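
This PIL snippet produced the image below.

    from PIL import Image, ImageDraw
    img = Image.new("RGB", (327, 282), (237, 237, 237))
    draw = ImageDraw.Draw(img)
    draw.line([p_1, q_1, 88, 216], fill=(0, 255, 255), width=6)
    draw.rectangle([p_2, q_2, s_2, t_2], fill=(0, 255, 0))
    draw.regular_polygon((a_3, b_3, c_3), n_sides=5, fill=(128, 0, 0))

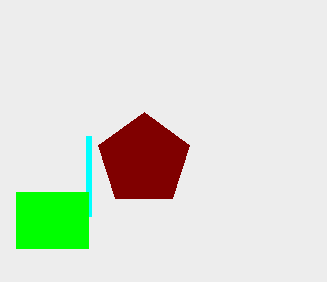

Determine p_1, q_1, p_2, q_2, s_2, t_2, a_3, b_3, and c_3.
p_1 = 88
q_1 = 136
p_2 = 16
q_2 = 192
s_2 = 88
t_2 = 248
a_3 = 144
b_3 = 160
c_3 = 48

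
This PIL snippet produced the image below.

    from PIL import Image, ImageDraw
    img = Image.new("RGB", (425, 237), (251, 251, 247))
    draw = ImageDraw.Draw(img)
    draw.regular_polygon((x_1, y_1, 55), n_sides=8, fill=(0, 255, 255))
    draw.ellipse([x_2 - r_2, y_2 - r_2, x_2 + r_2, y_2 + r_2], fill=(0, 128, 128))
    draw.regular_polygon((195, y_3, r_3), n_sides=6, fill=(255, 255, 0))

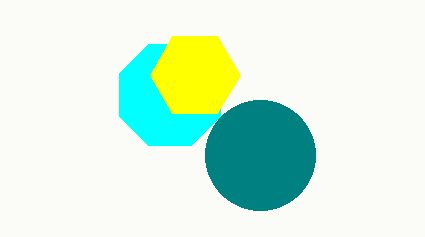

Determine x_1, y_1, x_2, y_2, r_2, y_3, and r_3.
x_1 = 170; y_1 = 95; x_2 = 260; y_2 = 155; r_2 = 55; y_3 = 75; r_3 = 45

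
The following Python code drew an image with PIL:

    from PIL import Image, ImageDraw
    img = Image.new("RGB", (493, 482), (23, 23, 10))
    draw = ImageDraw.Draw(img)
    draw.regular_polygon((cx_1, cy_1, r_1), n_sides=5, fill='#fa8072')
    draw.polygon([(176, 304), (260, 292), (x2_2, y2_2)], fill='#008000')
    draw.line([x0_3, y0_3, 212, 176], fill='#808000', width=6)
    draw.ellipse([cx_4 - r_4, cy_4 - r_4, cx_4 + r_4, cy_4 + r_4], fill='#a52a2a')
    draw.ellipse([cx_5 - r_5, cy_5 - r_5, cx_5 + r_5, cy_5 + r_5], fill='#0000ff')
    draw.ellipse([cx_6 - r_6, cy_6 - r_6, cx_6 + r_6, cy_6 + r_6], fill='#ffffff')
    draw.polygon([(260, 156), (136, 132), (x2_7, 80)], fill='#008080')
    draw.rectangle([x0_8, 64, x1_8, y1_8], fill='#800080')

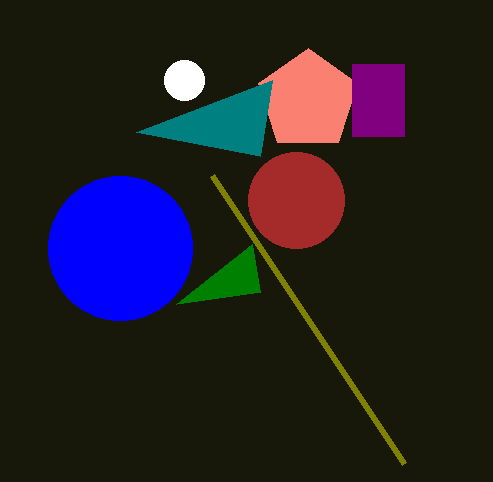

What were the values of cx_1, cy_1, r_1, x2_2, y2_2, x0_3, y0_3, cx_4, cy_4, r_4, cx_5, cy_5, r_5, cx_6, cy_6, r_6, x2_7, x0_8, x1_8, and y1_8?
cx_1 = 308; cy_1 = 100; r_1 = 52; x2_2 = 252; y2_2 = 244; x0_3 = 404; y0_3 = 464; cx_4 = 296; cy_4 = 200; r_4 = 48; cx_5 = 120; cy_5 = 248; r_5 = 72; cx_6 = 184; cy_6 = 80; r_6 = 20; x2_7 = 272; x0_8 = 352; x1_8 = 404; y1_8 = 136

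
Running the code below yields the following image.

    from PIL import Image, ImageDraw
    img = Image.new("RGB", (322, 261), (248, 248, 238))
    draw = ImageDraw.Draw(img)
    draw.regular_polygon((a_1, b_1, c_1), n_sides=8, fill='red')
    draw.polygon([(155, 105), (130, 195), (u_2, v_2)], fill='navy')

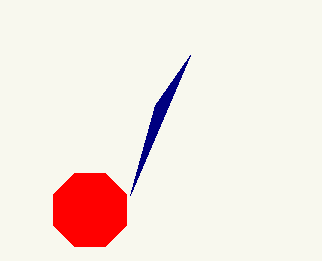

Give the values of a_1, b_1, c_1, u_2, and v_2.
a_1 = 90
b_1 = 210
c_1 = 40
u_2 = 190
v_2 = 55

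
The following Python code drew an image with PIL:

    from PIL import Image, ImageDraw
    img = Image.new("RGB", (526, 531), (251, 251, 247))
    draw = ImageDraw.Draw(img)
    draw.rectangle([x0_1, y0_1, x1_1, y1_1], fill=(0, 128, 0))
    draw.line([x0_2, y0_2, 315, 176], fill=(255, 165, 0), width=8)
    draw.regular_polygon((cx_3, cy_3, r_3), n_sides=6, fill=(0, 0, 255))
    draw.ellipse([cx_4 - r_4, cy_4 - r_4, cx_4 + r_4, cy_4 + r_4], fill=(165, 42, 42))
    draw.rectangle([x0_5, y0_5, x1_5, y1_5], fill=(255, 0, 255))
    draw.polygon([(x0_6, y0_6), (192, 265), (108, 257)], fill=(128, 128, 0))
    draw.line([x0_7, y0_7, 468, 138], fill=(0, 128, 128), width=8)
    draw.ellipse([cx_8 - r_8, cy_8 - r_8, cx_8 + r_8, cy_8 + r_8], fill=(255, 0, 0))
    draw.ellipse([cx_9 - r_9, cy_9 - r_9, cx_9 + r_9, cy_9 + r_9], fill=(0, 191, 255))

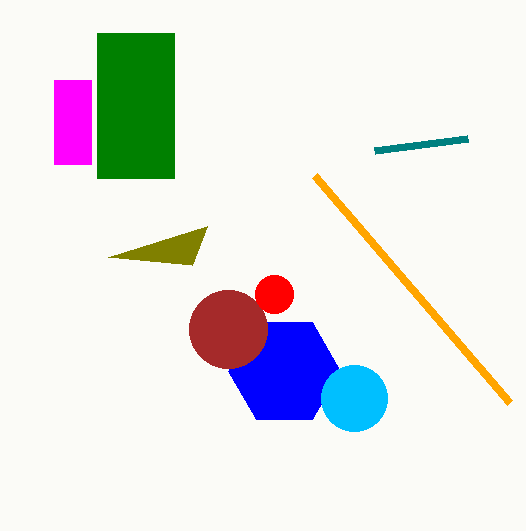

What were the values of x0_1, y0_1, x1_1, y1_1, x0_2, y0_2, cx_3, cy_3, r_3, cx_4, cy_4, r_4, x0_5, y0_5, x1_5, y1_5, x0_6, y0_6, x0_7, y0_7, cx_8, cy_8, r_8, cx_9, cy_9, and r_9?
x0_1 = 97, y0_1 = 33, x1_1 = 174, y1_1 = 178, x0_2 = 510, y0_2 = 403, cx_3 = 284, cy_3 = 371, r_3 = 56, cx_4 = 228, cy_4 = 329, r_4 = 39, x0_5 = 54, y0_5 = 80, x1_5 = 91, y1_5 = 164, x0_6 = 207, y0_6 = 226, x0_7 = 375, y0_7 = 150, cx_8 = 274, cy_8 = 294, r_8 = 19, cx_9 = 354, cy_9 = 398, r_9 = 33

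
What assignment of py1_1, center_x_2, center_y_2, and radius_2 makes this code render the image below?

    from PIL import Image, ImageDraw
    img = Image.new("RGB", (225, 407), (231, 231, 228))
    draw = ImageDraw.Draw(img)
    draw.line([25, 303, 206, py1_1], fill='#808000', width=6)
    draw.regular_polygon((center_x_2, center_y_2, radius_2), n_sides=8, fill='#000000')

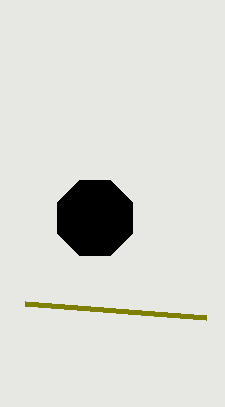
py1_1 = 317; center_x_2 = 95; center_y_2 = 218; radius_2 = 41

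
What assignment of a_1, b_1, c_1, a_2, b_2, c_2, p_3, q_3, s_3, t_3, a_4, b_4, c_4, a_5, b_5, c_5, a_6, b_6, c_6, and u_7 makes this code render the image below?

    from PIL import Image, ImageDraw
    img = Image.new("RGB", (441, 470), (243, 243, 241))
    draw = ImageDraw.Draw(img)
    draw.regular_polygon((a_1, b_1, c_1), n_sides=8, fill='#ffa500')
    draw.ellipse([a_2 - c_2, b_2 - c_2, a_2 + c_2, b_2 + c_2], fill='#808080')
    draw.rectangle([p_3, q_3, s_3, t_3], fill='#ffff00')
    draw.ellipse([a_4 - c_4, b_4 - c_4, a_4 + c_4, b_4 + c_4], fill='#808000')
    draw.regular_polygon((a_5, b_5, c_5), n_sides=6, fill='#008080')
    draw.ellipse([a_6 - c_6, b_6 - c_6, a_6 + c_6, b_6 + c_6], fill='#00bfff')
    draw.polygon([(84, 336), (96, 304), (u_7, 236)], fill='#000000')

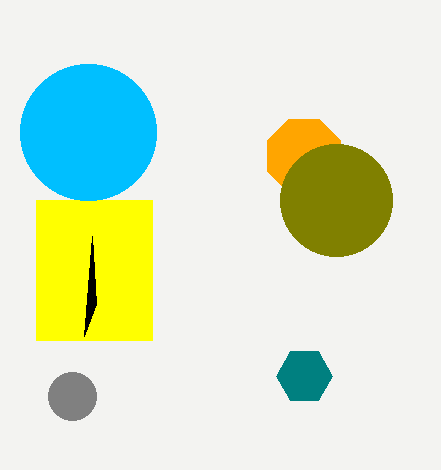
a_1 = 304
b_1 = 156
c_1 = 40
a_2 = 72
b_2 = 396
c_2 = 24
p_3 = 36
q_3 = 200
s_3 = 152
t_3 = 340
a_4 = 336
b_4 = 200
c_4 = 56
a_5 = 304
b_5 = 376
c_5 = 28
a_6 = 88
b_6 = 132
c_6 = 68
u_7 = 92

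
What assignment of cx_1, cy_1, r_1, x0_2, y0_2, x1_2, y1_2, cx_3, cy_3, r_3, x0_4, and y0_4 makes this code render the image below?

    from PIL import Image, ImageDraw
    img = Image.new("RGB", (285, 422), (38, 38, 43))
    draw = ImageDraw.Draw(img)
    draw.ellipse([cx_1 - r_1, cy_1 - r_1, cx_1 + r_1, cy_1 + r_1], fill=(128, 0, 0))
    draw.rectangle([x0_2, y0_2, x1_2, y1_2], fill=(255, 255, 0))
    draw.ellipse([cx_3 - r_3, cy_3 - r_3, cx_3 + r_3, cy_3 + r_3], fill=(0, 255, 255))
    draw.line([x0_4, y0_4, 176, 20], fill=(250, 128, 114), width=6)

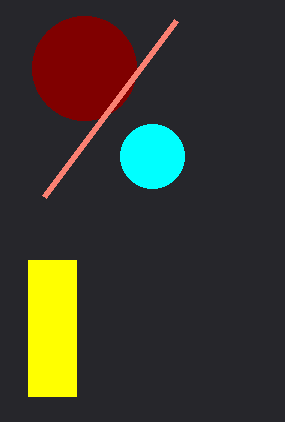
cx_1 = 84
cy_1 = 68
r_1 = 52
x0_2 = 28
y0_2 = 260
x1_2 = 76
y1_2 = 396
cx_3 = 152
cy_3 = 156
r_3 = 32
x0_4 = 44
y0_4 = 196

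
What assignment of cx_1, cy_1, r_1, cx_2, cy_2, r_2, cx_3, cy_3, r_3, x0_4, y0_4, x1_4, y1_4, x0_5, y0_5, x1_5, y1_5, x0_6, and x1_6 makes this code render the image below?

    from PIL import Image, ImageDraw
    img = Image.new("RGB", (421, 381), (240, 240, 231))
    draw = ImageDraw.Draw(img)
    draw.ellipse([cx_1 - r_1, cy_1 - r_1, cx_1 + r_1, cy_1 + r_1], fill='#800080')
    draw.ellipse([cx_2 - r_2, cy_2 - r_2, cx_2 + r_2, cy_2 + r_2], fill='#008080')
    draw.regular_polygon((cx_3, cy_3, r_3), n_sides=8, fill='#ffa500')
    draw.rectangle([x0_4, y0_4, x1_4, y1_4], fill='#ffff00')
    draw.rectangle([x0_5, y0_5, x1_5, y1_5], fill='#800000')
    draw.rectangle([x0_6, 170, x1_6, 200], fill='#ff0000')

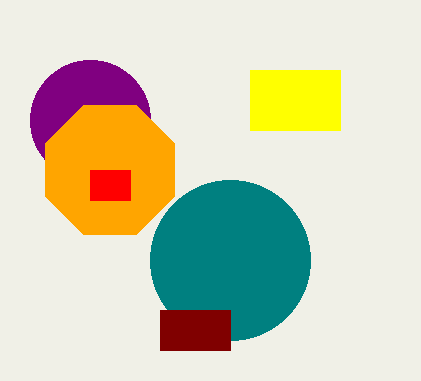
cx_1 = 90; cy_1 = 120; r_1 = 60; cx_2 = 230; cy_2 = 260; r_2 = 80; cx_3 = 110; cy_3 = 170; r_3 = 70; x0_4 = 250; y0_4 = 70; x1_4 = 340; y1_4 = 130; x0_5 = 160; y0_5 = 310; x1_5 = 230; y1_5 = 350; x0_6 = 90; x1_6 = 130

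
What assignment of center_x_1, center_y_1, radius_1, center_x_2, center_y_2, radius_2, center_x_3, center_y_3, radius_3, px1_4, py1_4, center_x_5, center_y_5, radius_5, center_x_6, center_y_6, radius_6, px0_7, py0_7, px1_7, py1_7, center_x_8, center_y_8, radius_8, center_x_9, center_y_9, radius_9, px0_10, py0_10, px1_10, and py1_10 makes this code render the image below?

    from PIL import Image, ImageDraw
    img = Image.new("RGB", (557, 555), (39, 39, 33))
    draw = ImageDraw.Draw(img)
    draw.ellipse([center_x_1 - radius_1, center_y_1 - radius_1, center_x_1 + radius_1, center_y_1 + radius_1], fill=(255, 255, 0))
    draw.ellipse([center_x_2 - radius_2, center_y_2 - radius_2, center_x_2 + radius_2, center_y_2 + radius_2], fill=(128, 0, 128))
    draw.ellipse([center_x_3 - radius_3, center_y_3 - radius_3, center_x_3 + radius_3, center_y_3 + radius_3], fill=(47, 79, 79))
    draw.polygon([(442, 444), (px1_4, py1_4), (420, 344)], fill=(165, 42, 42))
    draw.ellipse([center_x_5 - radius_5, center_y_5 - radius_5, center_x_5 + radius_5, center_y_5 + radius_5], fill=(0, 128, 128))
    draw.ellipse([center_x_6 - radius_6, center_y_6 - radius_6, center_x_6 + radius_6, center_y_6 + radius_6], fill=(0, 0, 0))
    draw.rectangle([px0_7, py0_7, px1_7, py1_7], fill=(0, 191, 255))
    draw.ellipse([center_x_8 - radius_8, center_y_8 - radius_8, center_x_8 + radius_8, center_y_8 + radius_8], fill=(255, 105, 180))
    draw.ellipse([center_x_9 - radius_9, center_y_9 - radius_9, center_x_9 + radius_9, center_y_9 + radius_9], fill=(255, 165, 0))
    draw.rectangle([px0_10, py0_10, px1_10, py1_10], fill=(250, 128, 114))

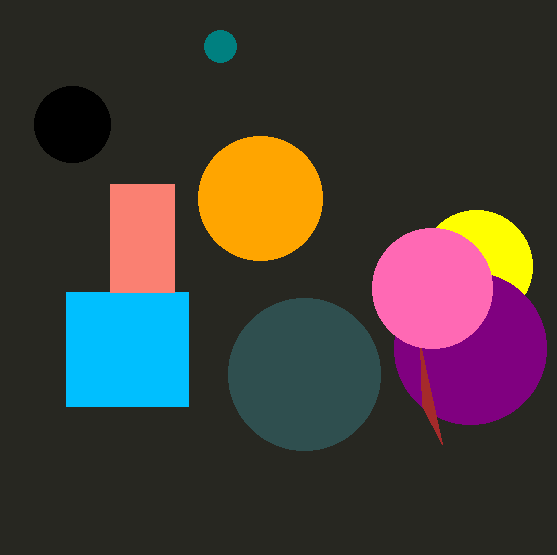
center_x_1 = 476; center_y_1 = 266; radius_1 = 56; center_x_2 = 470; center_y_2 = 348; radius_2 = 76; center_x_3 = 304; center_y_3 = 374; radius_3 = 76; px1_4 = 422; py1_4 = 406; center_x_5 = 220; center_y_5 = 46; radius_5 = 16; center_x_6 = 72; center_y_6 = 124; radius_6 = 38; px0_7 = 66; py0_7 = 292; px1_7 = 188; py1_7 = 406; center_x_8 = 432; center_y_8 = 288; radius_8 = 60; center_x_9 = 260; center_y_9 = 198; radius_9 = 62; px0_10 = 110; py0_10 = 184; px1_10 = 174; py1_10 = 292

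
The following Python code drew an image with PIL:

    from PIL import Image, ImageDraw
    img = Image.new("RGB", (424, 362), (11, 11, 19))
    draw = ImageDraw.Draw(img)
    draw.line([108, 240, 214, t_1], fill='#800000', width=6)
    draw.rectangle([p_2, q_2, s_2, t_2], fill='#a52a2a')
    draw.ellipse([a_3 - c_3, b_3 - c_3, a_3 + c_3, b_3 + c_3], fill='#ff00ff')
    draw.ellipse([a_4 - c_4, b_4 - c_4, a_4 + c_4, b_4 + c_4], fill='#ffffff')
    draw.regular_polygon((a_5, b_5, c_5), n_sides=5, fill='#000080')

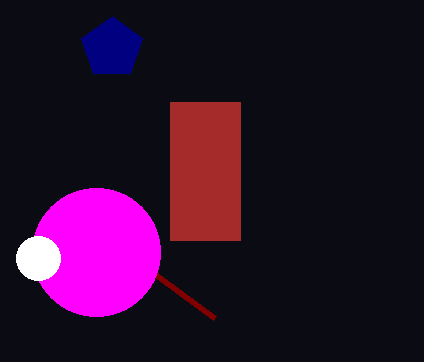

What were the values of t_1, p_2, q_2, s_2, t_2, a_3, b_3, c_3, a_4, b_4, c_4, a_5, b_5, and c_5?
t_1 = 318
p_2 = 170
q_2 = 102
s_2 = 240
t_2 = 240
a_3 = 96
b_3 = 252
c_3 = 64
a_4 = 38
b_4 = 258
c_4 = 22
a_5 = 112
b_5 = 48
c_5 = 32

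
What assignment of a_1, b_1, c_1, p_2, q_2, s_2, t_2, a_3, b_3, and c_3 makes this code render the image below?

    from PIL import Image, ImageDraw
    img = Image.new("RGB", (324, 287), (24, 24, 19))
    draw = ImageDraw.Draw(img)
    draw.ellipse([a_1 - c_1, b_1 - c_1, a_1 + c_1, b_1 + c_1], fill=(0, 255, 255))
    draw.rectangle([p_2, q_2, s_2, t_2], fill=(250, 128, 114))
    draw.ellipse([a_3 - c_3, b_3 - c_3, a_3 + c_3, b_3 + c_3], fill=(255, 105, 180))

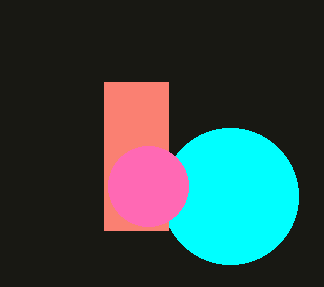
a_1 = 230
b_1 = 196
c_1 = 68
p_2 = 104
q_2 = 82
s_2 = 168
t_2 = 230
a_3 = 148
b_3 = 186
c_3 = 40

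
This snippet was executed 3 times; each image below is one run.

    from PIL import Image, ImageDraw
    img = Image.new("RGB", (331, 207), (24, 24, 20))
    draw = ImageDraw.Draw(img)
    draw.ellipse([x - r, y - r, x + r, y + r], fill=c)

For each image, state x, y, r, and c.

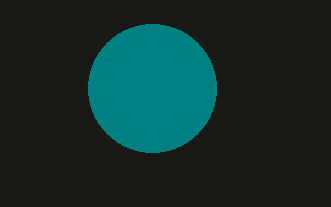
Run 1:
x = 152; y = 88; r = 64; c = 'teal'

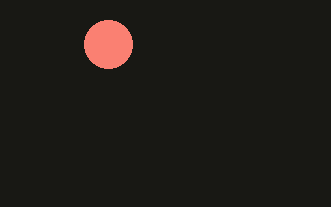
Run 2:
x = 108, y = 44, r = 24, c = 'salmon'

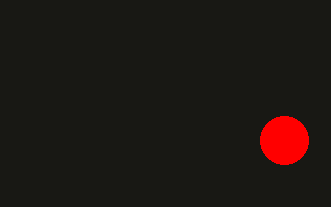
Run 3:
x = 284
y = 140
r = 24
c = 'red'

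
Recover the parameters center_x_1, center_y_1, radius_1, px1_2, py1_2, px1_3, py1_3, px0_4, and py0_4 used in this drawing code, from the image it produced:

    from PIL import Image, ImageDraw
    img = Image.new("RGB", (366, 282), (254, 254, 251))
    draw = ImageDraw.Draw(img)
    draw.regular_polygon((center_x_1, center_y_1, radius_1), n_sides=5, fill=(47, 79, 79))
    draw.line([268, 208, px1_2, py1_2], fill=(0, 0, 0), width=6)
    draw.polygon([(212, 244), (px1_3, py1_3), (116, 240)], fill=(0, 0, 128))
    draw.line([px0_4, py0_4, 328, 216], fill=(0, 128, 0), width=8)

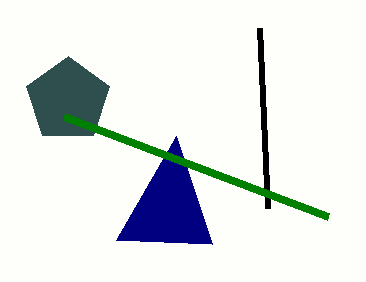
center_x_1 = 68, center_y_1 = 100, radius_1 = 44, px1_2 = 260, py1_2 = 28, px1_3 = 176, py1_3 = 136, px0_4 = 64, py0_4 = 116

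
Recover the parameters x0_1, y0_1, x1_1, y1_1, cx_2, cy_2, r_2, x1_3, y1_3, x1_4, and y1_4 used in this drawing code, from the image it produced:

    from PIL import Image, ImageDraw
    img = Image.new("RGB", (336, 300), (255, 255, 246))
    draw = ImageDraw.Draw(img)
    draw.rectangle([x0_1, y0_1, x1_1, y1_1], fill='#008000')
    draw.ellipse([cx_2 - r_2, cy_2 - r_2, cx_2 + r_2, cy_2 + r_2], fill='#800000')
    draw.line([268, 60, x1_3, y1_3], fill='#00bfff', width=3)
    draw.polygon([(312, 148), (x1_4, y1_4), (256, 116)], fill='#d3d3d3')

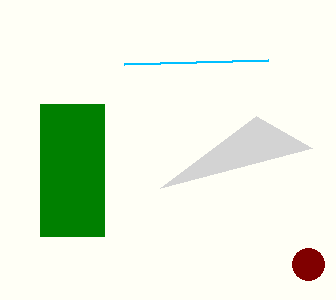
x0_1 = 40; y0_1 = 104; x1_1 = 104; y1_1 = 236; cx_2 = 308; cy_2 = 264; r_2 = 16; x1_3 = 124; y1_3 = 64; x1_4 = 160; y1_4 = 188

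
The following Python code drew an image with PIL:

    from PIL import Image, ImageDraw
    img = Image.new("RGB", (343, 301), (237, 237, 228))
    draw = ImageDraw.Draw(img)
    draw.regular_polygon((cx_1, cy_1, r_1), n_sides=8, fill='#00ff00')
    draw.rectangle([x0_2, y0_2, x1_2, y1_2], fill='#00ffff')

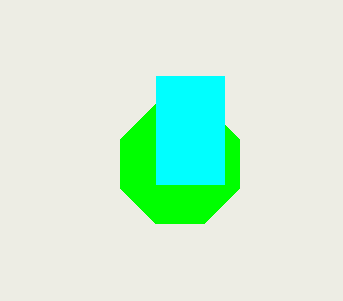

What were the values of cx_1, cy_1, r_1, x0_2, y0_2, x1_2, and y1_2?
cx_1 = 180
cy_1 = 164
r_1 = 64
x0_2 = 156
y0_2 = 76
x1_2 = 224
y1_2 = 184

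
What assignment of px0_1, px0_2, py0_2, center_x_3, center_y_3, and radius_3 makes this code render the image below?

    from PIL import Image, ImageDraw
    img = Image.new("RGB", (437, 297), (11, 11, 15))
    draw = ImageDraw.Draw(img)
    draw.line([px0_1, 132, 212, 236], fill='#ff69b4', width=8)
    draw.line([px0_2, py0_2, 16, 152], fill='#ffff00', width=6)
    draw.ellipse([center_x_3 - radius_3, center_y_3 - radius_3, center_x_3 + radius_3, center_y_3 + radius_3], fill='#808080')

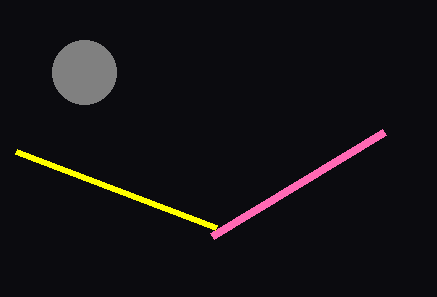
px0_1 = 384; px0_2 = 216; py0_2 = 228; center_x_3 = 84; center_y_3 = 72; radius_3 = 32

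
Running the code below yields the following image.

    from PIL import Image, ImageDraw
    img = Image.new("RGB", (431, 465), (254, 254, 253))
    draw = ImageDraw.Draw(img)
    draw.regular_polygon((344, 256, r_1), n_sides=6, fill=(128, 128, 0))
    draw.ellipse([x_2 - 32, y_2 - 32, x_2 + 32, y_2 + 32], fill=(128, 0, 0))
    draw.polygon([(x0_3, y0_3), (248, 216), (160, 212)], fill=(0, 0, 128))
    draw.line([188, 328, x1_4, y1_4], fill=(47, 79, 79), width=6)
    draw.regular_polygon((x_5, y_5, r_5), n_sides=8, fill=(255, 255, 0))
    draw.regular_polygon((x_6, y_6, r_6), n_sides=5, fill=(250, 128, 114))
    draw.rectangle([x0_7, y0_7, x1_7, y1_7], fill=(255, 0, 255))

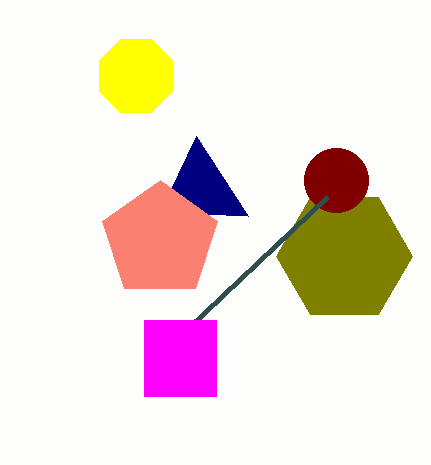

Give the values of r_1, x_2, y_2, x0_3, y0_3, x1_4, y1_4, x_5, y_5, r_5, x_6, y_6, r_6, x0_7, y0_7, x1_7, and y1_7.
r_1 = 68; x_2 = 336; y_2 = 180; x0_3 = 196; y0_3 = 136; x1_4 = 328; y1_4 = 196; x_5 = 136; y_5 = 76; r_5 = 40; x_6 = 160; y_6 = 240; r_6 = 60; x0_7 = 144; y0_7 = 320; x1_7 = 216; y1_7 = 396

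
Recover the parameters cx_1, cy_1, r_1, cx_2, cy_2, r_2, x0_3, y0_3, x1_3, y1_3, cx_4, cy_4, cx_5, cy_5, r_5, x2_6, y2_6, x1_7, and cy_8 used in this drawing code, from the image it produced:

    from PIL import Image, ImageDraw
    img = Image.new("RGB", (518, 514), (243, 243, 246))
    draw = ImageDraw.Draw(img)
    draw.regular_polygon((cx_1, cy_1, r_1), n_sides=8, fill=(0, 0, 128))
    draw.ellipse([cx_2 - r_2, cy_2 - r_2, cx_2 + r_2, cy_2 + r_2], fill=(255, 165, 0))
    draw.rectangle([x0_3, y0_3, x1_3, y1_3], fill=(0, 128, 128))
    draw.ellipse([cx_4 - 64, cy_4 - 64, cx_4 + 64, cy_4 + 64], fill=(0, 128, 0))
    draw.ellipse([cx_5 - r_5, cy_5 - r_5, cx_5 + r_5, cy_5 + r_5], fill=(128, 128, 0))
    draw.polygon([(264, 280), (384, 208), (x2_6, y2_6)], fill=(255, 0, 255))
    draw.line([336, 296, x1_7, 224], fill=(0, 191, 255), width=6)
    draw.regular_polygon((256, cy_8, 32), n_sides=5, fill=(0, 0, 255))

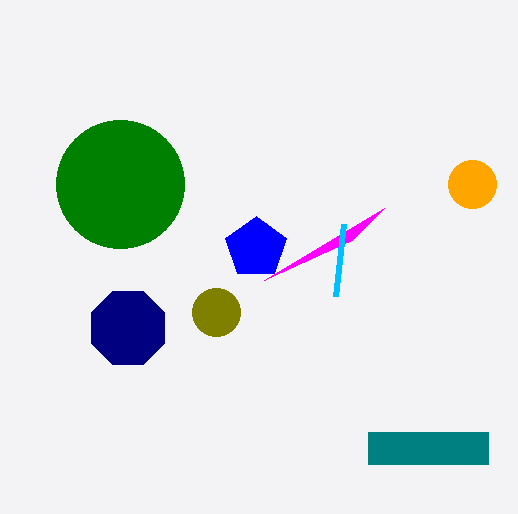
cx_1 = 128; cy_1 = 328; r_1 = 40; cx_2 = 472; cy_2 = 184; r_2 = 24; x0_3 = 368; y0_3 = 432; x1_3 = 488; y1_3 = 464; cx_4 = 120; cy_4 = 184; cx_5 = 216; cy_5 = 312; r_5 = 24; x2_6 = 352; y2_6 = 240; x1_7 = 344; cy_8 = 248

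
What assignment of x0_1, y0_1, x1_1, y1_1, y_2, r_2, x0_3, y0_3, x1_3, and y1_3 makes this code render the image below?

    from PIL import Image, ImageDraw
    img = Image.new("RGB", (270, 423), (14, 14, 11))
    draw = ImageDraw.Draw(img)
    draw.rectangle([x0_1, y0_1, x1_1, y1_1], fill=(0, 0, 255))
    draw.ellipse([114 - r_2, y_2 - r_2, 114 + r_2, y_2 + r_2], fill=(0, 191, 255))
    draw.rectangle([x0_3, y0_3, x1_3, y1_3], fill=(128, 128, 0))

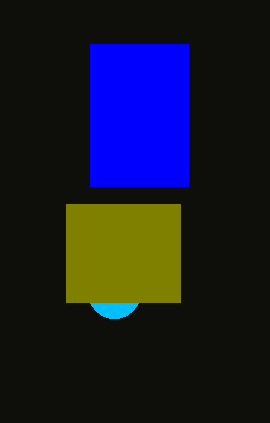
x0_1 = 90
y0_1 = 44
x1_1 = 188
y1_1 = 186
y_2 = 292
r_2 = 26
x0_3 = 66
y0_3 = 204
x1_3 = 180
y1_3 = 302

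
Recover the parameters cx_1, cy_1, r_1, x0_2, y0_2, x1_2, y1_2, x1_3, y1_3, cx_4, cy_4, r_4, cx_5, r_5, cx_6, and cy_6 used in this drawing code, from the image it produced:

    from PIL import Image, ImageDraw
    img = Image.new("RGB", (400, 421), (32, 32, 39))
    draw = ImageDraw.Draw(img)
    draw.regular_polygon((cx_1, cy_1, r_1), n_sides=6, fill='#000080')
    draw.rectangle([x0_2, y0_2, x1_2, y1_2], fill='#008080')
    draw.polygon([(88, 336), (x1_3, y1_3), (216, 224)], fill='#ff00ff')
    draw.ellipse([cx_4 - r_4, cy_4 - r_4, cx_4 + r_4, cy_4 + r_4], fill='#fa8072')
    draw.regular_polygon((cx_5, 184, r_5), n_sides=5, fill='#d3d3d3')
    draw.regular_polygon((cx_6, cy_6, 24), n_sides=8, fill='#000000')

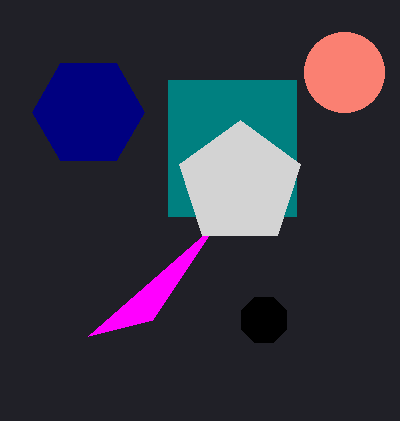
cx_1 = 88; cy_1 = 112; r_1 = 56; x0_2 = 168; y0_2 = 80; x1_2 = 296; y1_2 = 216; x1_3 = 152; y1_3 = 320; cx_4 = 344; cy_4 = 72; r_4 = 40; cx_5 = 240; r_5 = 64; cx_6 = 264; cy_6 = 320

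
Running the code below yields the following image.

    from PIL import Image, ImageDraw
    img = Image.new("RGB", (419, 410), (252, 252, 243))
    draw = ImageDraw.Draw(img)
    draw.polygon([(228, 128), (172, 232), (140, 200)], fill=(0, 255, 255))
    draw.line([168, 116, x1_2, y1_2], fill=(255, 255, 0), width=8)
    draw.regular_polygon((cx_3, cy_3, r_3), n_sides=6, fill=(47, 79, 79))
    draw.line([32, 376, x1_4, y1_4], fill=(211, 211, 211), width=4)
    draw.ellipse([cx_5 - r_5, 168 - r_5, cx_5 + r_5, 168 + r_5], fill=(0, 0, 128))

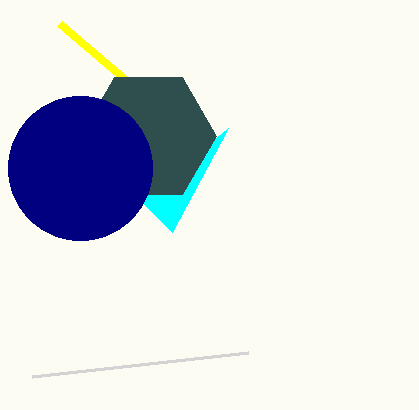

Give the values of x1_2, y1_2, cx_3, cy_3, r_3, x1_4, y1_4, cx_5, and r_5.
x1_2 = 60; y1_2 = 24; cx_3 = 148; cy_3 = 136; r_3 = 68; x1_4 = 248; y1_4 = 352; cx_5 = 80; r_5 = 72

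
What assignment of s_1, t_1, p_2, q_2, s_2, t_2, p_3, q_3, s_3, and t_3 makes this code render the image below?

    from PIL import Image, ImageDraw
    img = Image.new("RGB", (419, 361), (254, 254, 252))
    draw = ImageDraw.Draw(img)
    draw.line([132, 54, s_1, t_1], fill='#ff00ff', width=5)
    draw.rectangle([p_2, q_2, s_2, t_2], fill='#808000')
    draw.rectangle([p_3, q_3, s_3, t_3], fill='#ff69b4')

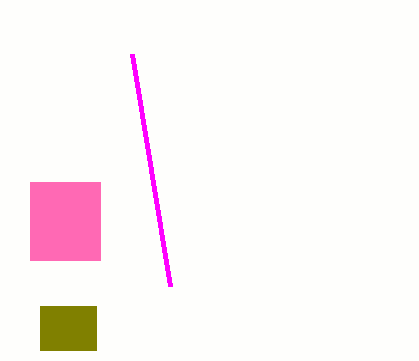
s_1 = 170; t_1 = 286; p_2 = 40; q_2 = 306; s_2 = 96; t_2 = 350; p_3 = 30; q_3 = 182; s_3 = 100; t_3 = 260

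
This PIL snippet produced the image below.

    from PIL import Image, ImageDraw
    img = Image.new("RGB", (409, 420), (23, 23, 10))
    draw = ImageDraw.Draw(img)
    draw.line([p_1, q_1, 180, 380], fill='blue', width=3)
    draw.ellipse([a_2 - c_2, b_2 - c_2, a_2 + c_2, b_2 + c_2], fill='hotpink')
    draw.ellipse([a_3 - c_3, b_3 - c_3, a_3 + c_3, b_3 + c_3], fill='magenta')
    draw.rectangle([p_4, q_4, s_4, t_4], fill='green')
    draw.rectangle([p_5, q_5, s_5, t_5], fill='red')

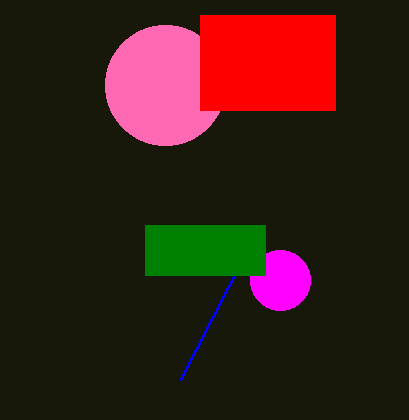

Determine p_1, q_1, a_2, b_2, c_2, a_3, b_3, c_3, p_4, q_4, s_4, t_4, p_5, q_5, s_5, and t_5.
p_1 = 260
q_1 = 225
a_2 = 165
b_2 = 85
c_2 = 60
a_3 = 280
b_3 = 280
c_3 = 30
p_4 = 145
q_4 = 225
s_4 = 265
t_4 = 275
p_5 = 200
q_5 = 15
s_5 = 335
t_5 = 110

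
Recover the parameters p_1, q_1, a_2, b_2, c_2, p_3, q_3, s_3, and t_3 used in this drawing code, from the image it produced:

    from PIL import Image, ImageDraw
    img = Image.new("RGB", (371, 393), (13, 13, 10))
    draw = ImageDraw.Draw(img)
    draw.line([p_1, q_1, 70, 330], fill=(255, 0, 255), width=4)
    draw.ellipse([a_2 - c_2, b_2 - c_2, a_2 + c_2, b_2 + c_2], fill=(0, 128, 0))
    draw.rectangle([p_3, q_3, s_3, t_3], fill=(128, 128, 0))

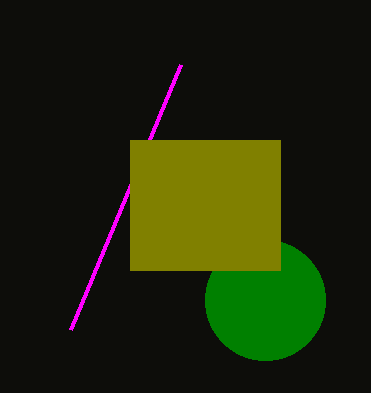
p_1 = 180; q_1 = 65; a_2 = 265; b_2 = 300; c_2 = 60; p_3 = 130; q_3 = 140; s_3 = 280; t_3 = 270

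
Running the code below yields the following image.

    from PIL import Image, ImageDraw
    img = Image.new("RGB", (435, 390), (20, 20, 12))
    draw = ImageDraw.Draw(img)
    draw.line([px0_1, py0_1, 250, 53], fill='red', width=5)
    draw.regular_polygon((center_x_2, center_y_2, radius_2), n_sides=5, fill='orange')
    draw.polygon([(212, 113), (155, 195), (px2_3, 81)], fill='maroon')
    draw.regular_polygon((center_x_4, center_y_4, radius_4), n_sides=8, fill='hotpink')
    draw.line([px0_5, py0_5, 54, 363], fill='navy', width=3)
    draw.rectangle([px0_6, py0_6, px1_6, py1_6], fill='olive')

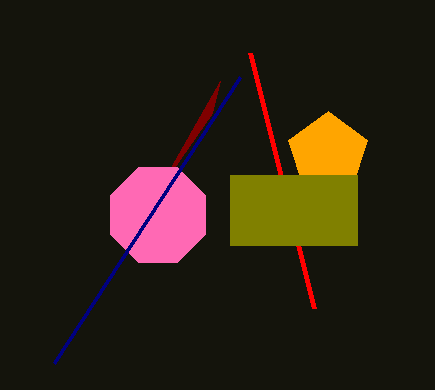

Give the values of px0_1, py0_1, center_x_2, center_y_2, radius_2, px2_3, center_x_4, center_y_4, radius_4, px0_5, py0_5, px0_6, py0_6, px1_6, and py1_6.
px0_1 = 314; py0_1 = 308; center_x_2 = 328; center_y_2 = 153; radius_2 = 42; px2_3 = 220; center_x_4 = 158; center_y_4 = 215; radius_4 = 51; px0_5 = 240; py0_5 = 77; px0_6 = 230; py0_6 = 175; px1_6 = 357; py1_6 = 245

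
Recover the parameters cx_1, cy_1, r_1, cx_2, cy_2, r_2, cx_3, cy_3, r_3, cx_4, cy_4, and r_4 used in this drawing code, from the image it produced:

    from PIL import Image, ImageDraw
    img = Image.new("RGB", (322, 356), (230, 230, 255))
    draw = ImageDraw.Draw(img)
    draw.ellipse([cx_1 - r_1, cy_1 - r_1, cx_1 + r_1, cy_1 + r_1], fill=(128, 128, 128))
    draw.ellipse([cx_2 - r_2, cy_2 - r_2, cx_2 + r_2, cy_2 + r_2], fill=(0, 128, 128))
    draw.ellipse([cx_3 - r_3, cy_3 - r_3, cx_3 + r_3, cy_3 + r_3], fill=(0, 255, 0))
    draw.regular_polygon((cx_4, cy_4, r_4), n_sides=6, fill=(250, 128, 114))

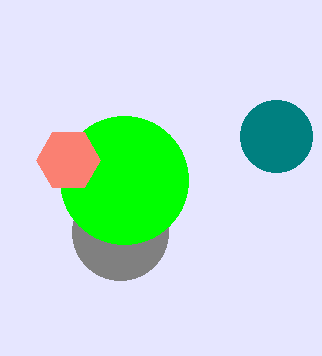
cx_1 = 120
cy_1 = 232
r_1 = 48
cx_2 = 276
cy_2 = 136
r_2 = 36
cx_3 = 124
cy_3 = 180
r_3 = 64
cx_4 = 68
cy_4 = 160
r_4 = 32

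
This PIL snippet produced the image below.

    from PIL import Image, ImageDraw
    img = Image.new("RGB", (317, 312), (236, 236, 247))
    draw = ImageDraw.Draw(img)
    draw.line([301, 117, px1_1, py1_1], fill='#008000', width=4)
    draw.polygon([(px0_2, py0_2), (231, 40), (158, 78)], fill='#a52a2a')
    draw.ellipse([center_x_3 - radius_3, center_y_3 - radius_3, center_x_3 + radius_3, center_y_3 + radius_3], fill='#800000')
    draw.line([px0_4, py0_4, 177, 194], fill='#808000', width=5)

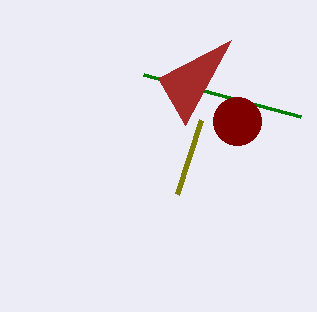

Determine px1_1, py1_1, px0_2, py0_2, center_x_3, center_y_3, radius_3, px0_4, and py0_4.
px1_1 = 144
py1_1 = 75
px0_2 = 185
py0_2 = 125
center_x_3 = 237
center_y_3 = 121
radius_3 = 24
px0_4 = 201
py0_4 = 120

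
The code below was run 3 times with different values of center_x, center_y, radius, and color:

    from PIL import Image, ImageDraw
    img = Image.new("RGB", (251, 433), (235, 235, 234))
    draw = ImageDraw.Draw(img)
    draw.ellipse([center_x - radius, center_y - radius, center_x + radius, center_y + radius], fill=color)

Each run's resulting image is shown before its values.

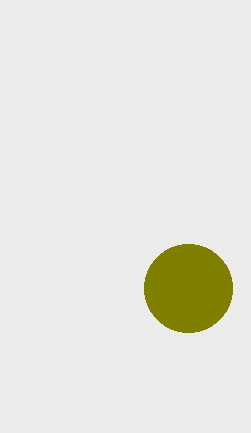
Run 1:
center_x = 188
center_y = 288
radius = 44
color = 'olive'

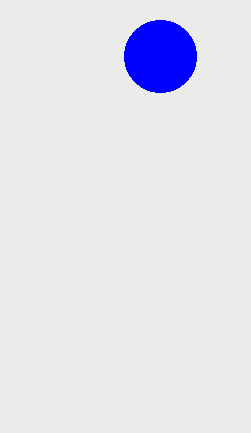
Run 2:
center_x = 160, center_y = 56, radius = 36, color = 'blue'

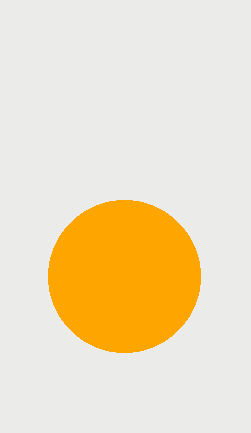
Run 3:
center_x = 124; center_y = 276; radius = 76; color = 'orange'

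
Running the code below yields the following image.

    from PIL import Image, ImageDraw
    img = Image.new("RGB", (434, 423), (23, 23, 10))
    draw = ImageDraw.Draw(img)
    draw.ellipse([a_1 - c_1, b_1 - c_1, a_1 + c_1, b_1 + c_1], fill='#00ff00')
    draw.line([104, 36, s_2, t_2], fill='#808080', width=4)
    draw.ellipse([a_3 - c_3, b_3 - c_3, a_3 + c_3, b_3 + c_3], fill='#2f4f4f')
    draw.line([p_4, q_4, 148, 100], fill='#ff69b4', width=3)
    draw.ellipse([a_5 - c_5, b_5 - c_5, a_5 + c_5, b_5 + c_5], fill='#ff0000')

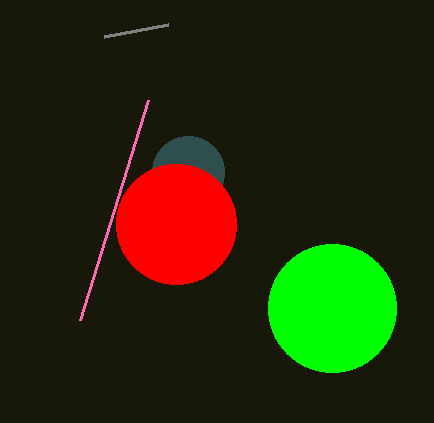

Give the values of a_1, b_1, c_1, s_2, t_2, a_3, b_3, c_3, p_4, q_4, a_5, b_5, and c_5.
a_1 = 332, b_1 = 308, c_1 = 64, s_2 = 168, t_2 = 24, a_3 = 188, b_3 = 172, c_3 = 36, p_4 = 80, q_4 = 320, a_5 = 176, b_5 = 224, c_5 = 60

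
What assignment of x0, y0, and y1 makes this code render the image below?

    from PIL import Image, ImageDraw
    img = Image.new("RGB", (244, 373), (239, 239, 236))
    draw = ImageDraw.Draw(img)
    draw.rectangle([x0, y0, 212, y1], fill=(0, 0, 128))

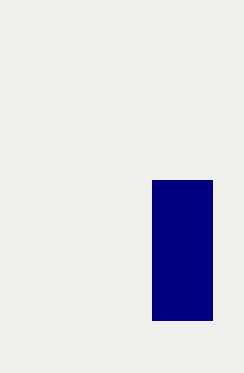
x0 = 152; y0 = 180; y1 = 320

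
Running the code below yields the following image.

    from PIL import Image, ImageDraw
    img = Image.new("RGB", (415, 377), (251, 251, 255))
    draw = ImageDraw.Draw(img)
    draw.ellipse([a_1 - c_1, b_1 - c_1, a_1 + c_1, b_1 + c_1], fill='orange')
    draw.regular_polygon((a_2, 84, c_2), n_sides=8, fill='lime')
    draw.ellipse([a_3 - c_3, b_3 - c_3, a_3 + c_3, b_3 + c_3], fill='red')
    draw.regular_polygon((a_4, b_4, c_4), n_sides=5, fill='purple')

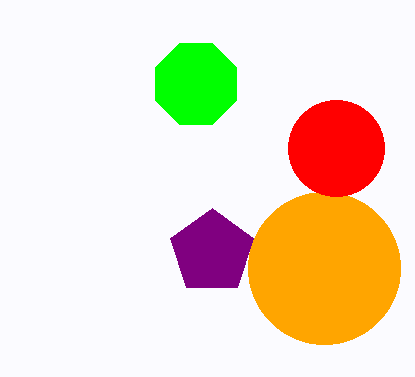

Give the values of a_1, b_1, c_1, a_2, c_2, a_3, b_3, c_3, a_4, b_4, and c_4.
a_1 = 324
b_1 = 268
c_1 = 76
a_2 = 196
c_2 = 44
a_3 = 336
b_3 = 148
c_3 = 48
a_4 = 212
b_4 = 252
c_4 = 44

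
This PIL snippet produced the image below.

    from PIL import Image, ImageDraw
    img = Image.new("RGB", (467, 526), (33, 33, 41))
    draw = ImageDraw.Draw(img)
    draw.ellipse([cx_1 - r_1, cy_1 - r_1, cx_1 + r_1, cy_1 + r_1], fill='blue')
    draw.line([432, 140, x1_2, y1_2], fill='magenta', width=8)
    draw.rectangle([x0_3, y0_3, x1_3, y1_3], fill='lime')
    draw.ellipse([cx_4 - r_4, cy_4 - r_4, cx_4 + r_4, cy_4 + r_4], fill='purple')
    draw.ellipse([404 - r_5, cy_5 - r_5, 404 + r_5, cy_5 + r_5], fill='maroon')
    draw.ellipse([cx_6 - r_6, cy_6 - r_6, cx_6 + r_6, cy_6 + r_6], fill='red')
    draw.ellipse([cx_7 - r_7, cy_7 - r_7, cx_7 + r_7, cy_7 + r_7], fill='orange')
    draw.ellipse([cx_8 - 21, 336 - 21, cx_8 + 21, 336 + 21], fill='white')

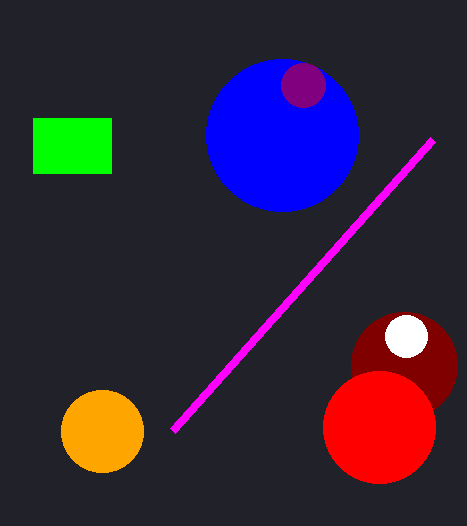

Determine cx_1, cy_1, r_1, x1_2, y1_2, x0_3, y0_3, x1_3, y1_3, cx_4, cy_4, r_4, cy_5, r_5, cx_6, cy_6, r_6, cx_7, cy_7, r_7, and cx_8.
cx_1 = 282; cy_1 = 135; r_1 = 76; x1_2 = 172; y1_2 = 431; x0_3 = 33; y0_3 = 118; x1_3 = 111; y1_3 = 173; cx_4 = 303; cy_4 = 85; r_4 = 22; cy_5 = 365; r_5 = 53; cx_6 = 379; cy_6 = 427; r_6 = 56; cx_7 = 102; cy_7 = 431; r_7 = 41; cx_8 = 406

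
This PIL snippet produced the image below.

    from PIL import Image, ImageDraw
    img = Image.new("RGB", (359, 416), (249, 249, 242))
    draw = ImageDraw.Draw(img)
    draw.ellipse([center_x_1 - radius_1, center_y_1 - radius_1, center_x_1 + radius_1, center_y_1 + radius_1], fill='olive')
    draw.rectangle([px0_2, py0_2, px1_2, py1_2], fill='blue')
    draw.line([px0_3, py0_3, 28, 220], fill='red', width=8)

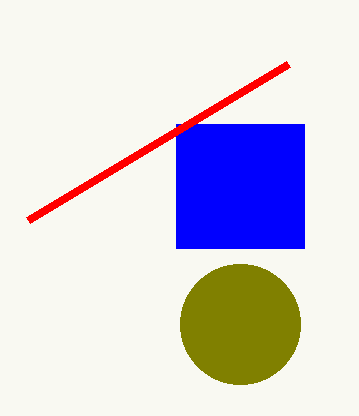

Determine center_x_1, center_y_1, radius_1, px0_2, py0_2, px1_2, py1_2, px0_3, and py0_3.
center_x_1 = 240, center_y_1 = 324, radius_1 = 60, px0_2 = 176, py0_2 = 124, px1_2 = 304, py1_2 = 248, px0_3 = 288, py0_3 = 64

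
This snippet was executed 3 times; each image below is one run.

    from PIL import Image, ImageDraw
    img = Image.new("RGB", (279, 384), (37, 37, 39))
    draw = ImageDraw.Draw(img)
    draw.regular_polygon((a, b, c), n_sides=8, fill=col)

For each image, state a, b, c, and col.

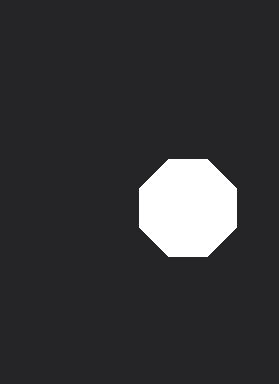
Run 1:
a = 188, b = 208, c = 52, col = 'white'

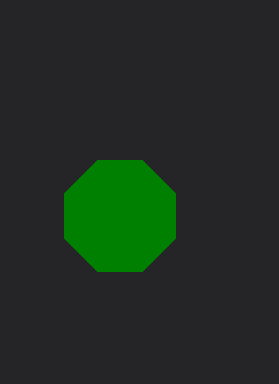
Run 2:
a = 120; b = 216; c = 60; col = 'green'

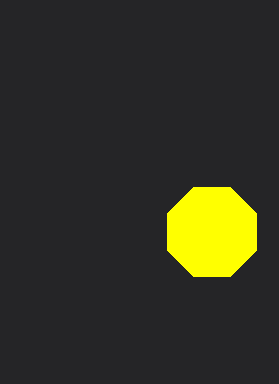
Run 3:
a = 212; b = 232; c = 48; col = 'yellow'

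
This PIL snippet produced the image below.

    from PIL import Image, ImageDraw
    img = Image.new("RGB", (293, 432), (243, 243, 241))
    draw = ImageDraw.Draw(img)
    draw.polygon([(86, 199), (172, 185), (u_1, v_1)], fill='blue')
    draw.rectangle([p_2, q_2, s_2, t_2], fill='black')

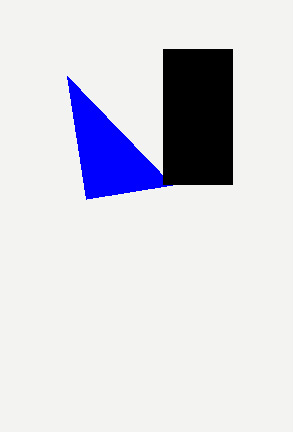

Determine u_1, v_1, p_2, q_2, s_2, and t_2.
u_1 = 67, v_1 = 76, p_2 = 163, q_2 = 49, s_2 = 232, t_2 = 184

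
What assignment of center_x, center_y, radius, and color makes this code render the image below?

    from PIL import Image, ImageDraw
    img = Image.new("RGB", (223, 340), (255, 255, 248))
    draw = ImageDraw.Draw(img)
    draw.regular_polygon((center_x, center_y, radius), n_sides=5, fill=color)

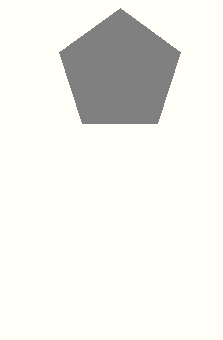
center_x = 120, center_y = 72, radius = 64, color = 'gray'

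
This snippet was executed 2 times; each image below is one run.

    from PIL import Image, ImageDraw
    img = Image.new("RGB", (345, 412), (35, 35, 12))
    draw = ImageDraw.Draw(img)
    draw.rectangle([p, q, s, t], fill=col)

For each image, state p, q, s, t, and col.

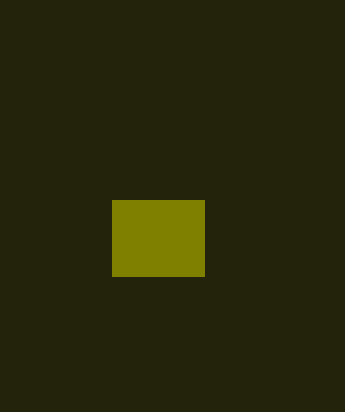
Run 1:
p = 112; q = 200; s = 204; t = 276; col = 'olive'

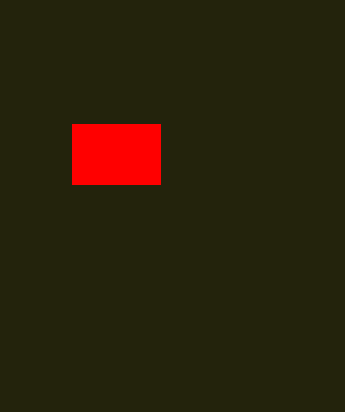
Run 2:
p = 72
q = 124
s = 160
t = 184
col = 'red'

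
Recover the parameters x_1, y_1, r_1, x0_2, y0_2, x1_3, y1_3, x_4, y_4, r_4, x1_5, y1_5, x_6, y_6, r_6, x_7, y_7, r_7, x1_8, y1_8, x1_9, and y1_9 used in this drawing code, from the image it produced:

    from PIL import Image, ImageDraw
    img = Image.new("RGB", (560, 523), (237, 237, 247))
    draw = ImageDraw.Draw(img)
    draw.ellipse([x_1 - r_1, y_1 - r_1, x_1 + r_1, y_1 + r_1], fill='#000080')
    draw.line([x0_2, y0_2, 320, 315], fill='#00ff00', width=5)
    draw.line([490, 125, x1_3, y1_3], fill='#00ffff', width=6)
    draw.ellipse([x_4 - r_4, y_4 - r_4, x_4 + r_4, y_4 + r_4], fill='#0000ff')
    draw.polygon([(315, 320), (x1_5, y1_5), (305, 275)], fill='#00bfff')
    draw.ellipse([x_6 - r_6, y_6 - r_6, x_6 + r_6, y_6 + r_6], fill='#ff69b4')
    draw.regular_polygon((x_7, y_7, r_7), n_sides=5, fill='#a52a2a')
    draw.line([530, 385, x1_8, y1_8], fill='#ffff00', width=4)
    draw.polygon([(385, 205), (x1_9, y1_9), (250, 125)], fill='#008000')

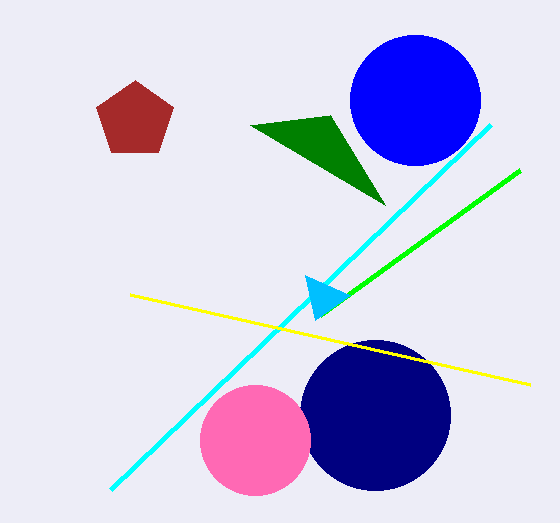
x_1 = 375, y_1 = 415, r_1 = 75, x0_2 = 520, y0_2 = 170, x1_3 = 110, y1_3 = 490, x_4 = 415, y_4 = 100, r_4 = 65, x1_5 = 350, y1_5 = 295, x_6 = 255, y_6 = 440, r_6 = 55, x_7 = 135, y_7 = 120, r_7 = 40, x1_8 = 130, y1_8 = 295, x1_9 = 330, y1_9 = 115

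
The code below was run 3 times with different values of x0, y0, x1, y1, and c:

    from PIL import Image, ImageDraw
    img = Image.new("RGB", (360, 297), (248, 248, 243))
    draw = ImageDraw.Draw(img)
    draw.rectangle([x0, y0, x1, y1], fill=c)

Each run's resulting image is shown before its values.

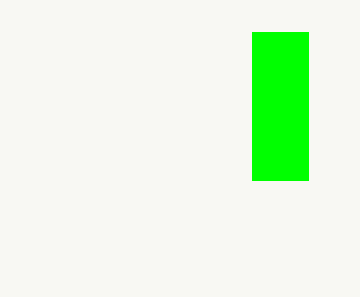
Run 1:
x0 = 252, y0 = 32, x1 = 308, y1 = 180, c = 'lime'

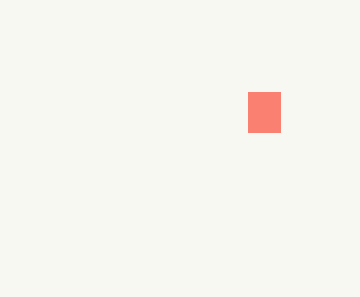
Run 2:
x0 = 248, y0 = 92, x1 = 280, y1 = 132, c = 'salmon'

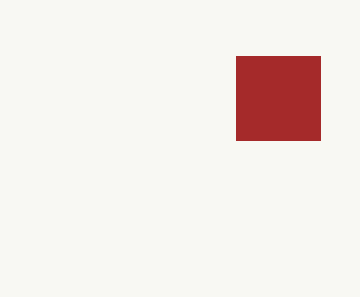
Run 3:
x0 = 236
y0 = 56
x1 = 320
y1 = 140
c = 'brown'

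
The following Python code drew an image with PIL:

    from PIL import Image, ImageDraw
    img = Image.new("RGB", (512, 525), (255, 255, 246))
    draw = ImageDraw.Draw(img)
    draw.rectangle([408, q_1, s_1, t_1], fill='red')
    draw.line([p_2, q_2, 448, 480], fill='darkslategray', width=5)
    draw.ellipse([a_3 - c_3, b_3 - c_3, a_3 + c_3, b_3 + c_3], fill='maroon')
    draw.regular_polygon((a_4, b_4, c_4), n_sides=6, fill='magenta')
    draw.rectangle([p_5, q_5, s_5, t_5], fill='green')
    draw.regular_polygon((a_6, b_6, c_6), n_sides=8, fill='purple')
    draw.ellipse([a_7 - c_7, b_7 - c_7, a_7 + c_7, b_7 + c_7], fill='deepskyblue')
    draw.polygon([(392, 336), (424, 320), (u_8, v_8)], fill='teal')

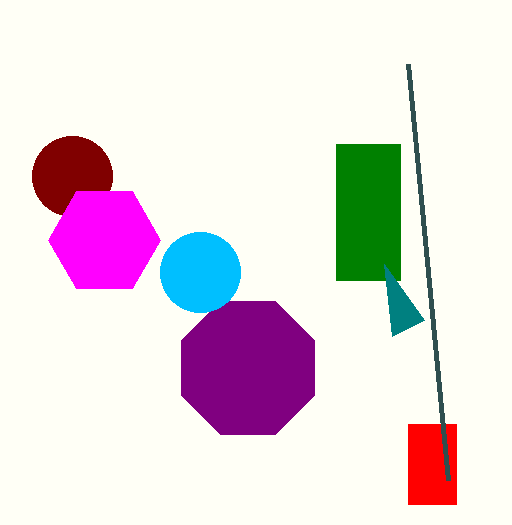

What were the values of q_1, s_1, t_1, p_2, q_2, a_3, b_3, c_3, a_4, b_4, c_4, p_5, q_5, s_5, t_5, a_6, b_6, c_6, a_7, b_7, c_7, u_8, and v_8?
q_1 = 424, s_1 = 456, t_1 = 504, p_2 = 408, q_2 = 64, a_3 = 72, b_3 = 176, c_3 = 40, a_4 = 104, b_4 = 240, c_4 = 56, p_5 = 336, q_5 = 144, s_5 = 400, t_5 = 280, a_6 = 248, b_6 = 368, c_6 = 72, a_7 = 200, b_7 = 272, c_7 = 40, u_8 = 384, v_8 = 264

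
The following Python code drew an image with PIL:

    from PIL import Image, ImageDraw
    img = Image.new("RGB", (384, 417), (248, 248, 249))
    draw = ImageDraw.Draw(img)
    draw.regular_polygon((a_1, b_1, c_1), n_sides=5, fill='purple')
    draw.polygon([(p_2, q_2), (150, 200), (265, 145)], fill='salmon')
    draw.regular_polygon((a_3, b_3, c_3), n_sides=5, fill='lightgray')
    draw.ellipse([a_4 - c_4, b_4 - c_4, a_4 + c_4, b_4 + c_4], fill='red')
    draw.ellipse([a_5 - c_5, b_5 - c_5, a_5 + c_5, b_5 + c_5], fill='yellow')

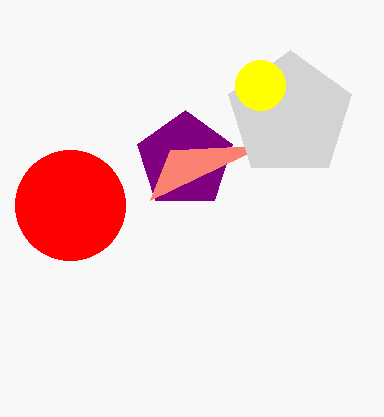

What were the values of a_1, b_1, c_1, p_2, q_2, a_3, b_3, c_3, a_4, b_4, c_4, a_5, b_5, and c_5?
a_1 = 185; b_1 = 160; c_1 = 50; p_2 = 170; q_2 = 150; a_3 = 290; b_3 = 115; c_3 = 65; a_4 = 70; b_4 = 205; c_4 = 55; a_5 = 260; b_5 = 85; c_5 = 25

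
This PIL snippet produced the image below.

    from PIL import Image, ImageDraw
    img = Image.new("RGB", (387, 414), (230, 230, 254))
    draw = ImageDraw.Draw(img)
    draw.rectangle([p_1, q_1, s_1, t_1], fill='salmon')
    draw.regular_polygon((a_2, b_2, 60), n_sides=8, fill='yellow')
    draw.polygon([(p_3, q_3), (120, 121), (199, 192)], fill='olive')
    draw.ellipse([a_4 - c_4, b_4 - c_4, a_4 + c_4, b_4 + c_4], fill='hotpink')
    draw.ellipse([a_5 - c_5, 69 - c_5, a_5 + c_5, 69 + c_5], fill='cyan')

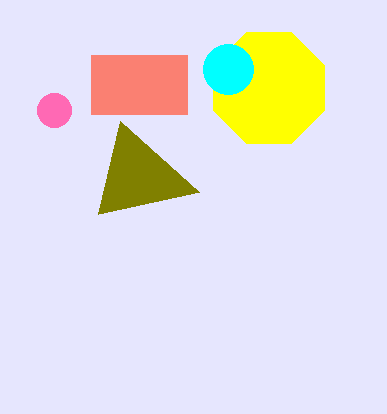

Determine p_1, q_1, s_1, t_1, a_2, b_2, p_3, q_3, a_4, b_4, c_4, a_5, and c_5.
p_1 = 91
q_1 = 55
s_1 = 187
t_1 = 114
a_2 = 269
b_2 = 88
p_3 = 98
q_3 = 214
a_4 = 54
b_4 = 110
c_4 = 17
a_5 = 228
c_5 = 25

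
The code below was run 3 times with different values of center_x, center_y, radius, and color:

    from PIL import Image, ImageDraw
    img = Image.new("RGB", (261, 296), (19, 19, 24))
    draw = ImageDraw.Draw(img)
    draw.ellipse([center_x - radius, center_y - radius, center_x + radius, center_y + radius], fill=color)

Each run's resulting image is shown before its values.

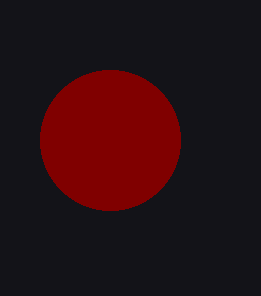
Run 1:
center_x = 110
center_y = 140
radius = 70
color = 'maroon'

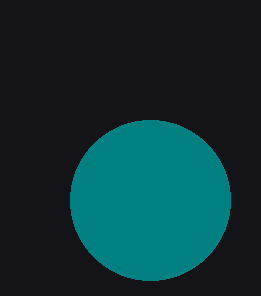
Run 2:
center_x = 150, center_y = 200, radius = 80, color = 'teal'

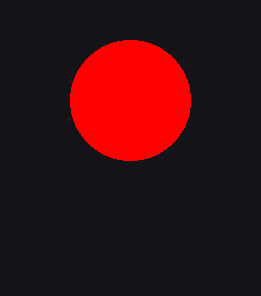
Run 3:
center_x = 130, center_y = 100, radius = 60, color = 'red'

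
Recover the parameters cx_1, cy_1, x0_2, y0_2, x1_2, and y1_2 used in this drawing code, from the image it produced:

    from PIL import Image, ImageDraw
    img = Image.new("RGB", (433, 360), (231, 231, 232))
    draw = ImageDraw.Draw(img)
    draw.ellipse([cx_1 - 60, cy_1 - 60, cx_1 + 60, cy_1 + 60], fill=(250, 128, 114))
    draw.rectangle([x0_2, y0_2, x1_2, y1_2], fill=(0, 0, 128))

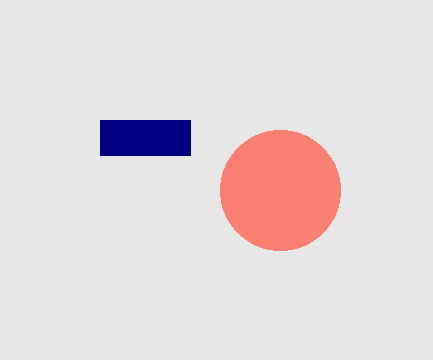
cx_1 = 280, cy_1 = 190, x0_2 = 100, y0_2 = 120, x1_2 = 190, y1_2 = 155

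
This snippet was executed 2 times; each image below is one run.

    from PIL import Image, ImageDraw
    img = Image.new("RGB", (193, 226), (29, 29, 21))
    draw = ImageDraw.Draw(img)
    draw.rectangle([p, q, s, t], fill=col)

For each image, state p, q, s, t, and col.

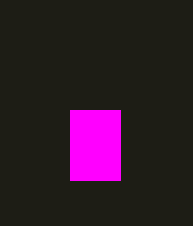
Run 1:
p = 70
q = 110
s = 120
t = 180
col = 'magenta'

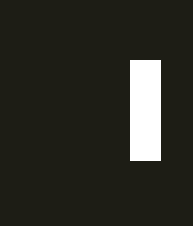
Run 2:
p = 130; q = 60; s = 160; t = 160; col = 'white'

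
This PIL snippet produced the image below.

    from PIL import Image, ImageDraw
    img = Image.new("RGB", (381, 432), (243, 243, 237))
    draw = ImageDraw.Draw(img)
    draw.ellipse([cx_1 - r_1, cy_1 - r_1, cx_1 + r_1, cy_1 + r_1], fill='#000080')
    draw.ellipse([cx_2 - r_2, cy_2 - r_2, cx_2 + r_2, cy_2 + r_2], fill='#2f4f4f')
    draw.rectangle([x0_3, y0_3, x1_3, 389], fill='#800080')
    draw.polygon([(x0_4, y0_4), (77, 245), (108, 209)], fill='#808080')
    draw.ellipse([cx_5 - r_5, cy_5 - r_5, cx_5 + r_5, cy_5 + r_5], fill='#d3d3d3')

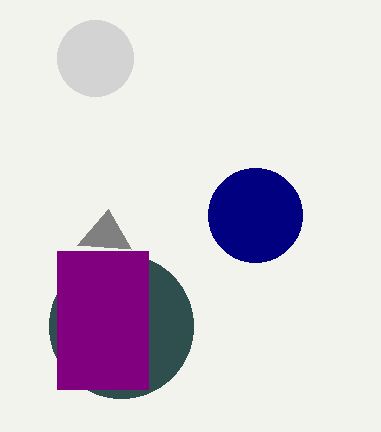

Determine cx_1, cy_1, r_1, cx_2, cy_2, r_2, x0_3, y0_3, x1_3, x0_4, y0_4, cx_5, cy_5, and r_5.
cx_1 = 255, cy_1 = 215, r_1 = 47, cx_2 = 121, cy_2 = 326, r_2 = 72, x0_3 = 57, y0_3 = 251, x1_3 = 148, x0_4 = 131, y0_4 = 249, cx_5 = 95, cy_5 = 58, r_5 = 38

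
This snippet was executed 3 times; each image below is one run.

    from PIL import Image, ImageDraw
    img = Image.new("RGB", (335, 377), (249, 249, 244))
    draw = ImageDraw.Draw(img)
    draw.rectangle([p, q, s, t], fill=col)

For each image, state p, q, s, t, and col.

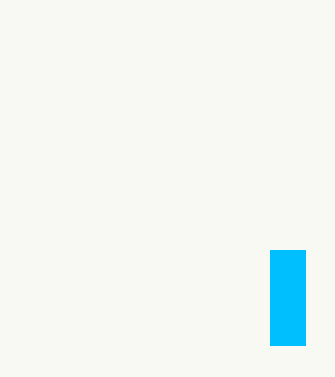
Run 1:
p = 270, q = 250, s = 305, t = 345, col = 'deepskyblue'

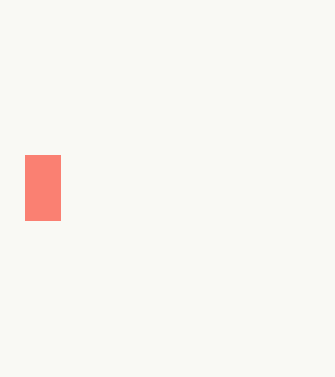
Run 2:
p = 25; q = 155; s = 60; t = 220; col = 'salmon'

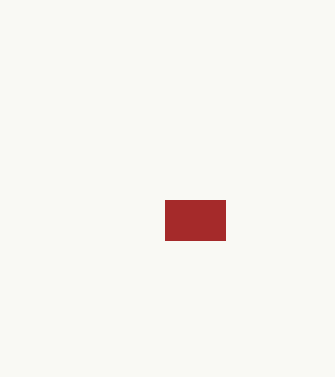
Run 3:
p = 165, q = 200, s = 225, t = 240, col = 'brown'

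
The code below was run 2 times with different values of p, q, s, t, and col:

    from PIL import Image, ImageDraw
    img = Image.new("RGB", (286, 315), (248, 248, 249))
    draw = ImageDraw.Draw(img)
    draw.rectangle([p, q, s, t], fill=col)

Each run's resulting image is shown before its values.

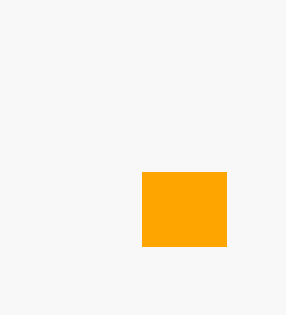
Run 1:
p = 142
q = 172
s = 226
t = 246
col = 'orange'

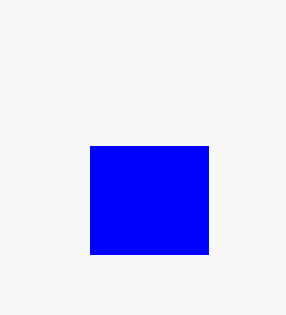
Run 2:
p = 90
q = 146
s = 208
t = 254
col = 'blue'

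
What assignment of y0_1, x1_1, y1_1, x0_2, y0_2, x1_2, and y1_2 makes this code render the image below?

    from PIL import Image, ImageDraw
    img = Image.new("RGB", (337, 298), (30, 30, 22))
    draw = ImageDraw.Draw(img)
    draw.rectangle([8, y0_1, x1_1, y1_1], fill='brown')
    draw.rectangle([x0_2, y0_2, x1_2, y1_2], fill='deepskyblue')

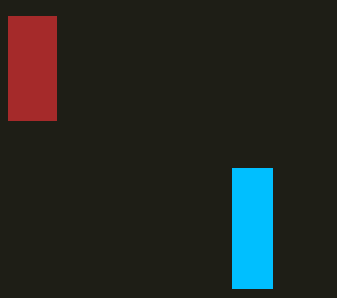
y0_1 = 16
x1_1 = 56
y1_1 = 120
x0_2 = 232
y0_2 = 168
x1_2 = 272
y1_2 = 288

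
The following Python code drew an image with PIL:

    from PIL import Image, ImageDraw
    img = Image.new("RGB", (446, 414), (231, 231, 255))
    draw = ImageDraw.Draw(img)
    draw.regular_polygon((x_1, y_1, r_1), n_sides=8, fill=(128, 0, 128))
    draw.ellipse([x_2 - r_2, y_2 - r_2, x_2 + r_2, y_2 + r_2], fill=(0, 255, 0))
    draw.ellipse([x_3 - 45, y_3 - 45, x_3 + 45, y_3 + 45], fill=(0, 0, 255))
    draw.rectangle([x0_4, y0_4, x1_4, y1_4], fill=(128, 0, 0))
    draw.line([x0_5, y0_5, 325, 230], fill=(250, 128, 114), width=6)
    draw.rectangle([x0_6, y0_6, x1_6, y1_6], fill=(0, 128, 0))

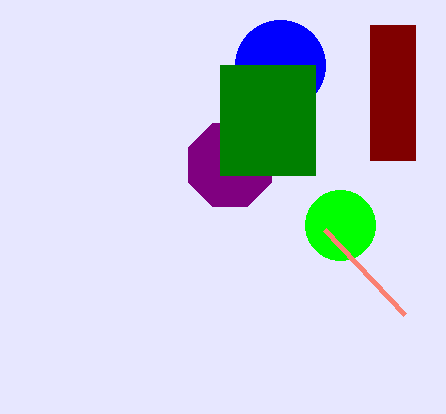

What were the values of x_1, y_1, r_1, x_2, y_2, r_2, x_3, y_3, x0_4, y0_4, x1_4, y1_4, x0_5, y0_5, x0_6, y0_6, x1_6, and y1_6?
x_1 = 230
y_1 = 165
r_1 = 45
x_2 = 340
y_2 = 225
r_2 = 35
x_3 = 280
y_3 = 65
x0_4 = 370
y0_4 = 25
x1_4 = 415
y1_4 = 160
x0_5 = 405
y0_5 = 315
x0_6 = 220
y0_6 = 65
x1_6 = 315
y1_6 = 175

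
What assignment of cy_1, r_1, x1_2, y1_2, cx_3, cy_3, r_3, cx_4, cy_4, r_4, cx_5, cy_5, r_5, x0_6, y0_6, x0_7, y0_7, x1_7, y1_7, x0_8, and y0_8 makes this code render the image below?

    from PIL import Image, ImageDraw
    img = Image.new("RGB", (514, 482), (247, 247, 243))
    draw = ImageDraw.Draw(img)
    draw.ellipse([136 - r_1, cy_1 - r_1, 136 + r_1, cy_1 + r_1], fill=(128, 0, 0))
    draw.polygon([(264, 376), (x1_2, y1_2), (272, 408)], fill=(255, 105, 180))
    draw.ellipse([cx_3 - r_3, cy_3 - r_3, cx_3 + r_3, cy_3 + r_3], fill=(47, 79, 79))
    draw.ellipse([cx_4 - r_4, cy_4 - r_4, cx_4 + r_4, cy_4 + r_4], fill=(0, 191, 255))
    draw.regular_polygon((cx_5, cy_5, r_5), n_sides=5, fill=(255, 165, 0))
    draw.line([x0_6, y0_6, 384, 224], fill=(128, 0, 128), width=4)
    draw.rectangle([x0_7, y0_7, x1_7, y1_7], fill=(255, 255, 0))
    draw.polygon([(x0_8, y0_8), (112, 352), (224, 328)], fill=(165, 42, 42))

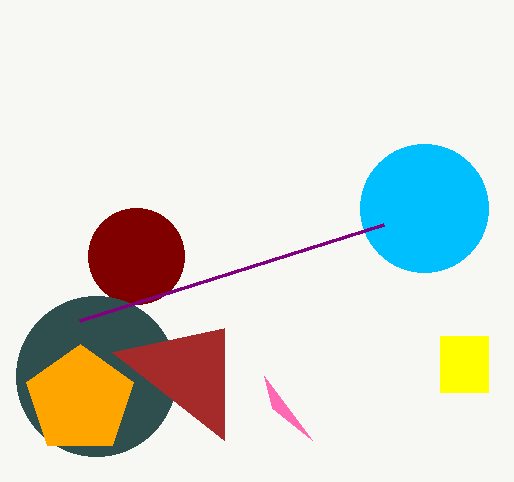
cy_1 = 256
r_1 = 48
x1_2 = 312
y1_2 = 440
cx_3 = 96
cy_3 = 376
r_3 = 80
cx_4 = 424
cy_4 = 208
r_4 = 64
cx_5 = 80
cy_5 = 400
r_5 = 56
x0_6 = 80
y0_6 = 320
x0_7 = 440
y0_7 = 336
x1_7 = 488
y1_7 = 392
x0_8 = 224
y0_8 = 440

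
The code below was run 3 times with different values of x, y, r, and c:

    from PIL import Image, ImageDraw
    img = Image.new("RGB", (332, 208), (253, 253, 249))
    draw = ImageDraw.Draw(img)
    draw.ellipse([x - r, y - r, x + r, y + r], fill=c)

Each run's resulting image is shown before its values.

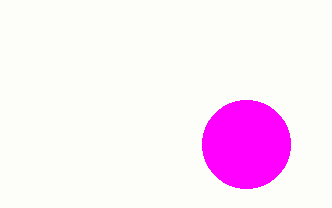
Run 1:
x = 246; y = 144; r = 44; c = 'magenta'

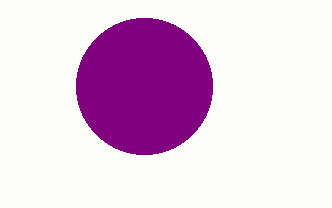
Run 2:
x = 144
y = 86
r = 68
c = 'purple'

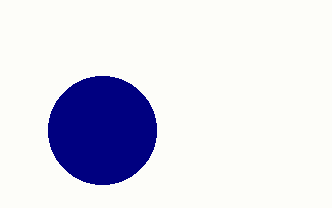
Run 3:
x = 102; y = 130; r = 54; c = 'navy'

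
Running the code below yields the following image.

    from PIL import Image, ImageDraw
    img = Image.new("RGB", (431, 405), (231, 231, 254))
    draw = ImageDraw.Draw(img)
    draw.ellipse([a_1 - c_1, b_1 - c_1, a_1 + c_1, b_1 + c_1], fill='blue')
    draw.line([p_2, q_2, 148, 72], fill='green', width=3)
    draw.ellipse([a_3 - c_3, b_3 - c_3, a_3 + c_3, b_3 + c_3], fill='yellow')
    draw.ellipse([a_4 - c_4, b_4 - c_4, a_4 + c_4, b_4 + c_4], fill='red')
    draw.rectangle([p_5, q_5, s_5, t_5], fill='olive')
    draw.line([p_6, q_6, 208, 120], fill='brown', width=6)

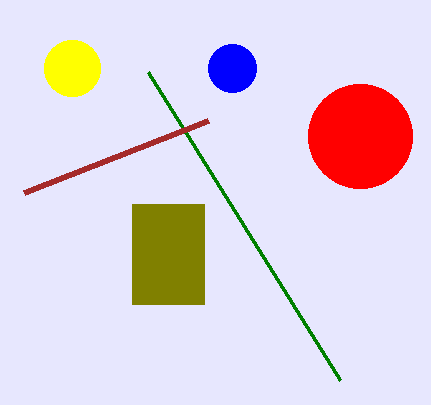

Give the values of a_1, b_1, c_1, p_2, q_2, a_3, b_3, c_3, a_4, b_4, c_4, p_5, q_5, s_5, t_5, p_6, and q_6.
a_1 = 232, b_1 = 68, c_1 = 24, p_2 = 340, q_2 = 380, a_3 = 72, b_3 = 68, c_3 = 28, a_4 = 360, b_4 = 136, c_4 = 52, p_5 = 132, q_5 = 204, s_5 = 204, t_5 = 304, p_6 = 24, q_6 = 192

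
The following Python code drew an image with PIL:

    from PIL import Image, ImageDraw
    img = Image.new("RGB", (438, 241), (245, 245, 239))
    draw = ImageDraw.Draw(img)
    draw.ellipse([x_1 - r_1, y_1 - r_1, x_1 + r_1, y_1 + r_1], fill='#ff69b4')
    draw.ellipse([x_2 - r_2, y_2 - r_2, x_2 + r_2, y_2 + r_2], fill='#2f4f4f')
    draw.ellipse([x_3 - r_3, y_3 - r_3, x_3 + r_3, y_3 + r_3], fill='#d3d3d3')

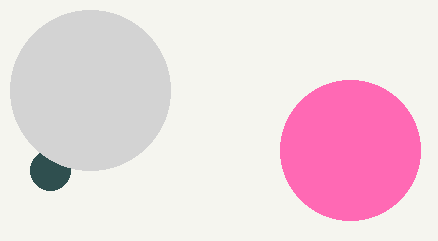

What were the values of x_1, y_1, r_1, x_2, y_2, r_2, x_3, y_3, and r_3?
x_1 = 350; y_1 = 150; r_1 = 70; x_2 = 50; y_2 = 170; r_2 = 20; x_3 = 90; y_3 = 90; r_3 = 80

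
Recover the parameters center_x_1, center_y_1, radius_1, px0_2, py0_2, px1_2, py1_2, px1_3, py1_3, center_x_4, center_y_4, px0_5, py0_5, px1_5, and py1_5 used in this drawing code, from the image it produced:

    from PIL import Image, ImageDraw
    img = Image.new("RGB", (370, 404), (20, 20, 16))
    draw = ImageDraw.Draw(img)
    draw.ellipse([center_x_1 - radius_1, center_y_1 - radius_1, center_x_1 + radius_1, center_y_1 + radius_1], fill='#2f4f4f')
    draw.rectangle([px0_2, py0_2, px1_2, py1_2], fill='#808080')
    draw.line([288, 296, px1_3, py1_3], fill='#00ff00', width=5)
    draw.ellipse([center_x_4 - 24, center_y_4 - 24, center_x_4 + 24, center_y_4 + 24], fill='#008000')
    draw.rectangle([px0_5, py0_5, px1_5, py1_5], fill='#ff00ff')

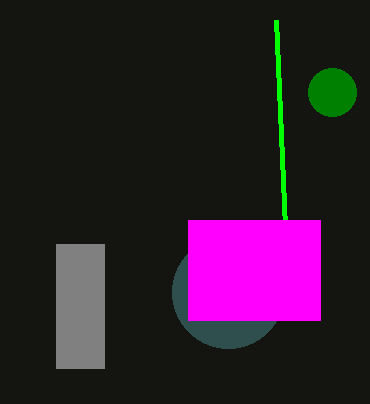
center_x_1 = 228; center_y_1 = 292; radius_1 = 56; px0_2 = 56; py0_2 = 244; px1_2 = 104; py1_2 = 368; px1_3 = 276; py1_3 = 20; center_x_4 = 332; center_y_4 = 92; px0_5 = 188; py0_5 = 220; px1_5 = 320; py1_5 = 320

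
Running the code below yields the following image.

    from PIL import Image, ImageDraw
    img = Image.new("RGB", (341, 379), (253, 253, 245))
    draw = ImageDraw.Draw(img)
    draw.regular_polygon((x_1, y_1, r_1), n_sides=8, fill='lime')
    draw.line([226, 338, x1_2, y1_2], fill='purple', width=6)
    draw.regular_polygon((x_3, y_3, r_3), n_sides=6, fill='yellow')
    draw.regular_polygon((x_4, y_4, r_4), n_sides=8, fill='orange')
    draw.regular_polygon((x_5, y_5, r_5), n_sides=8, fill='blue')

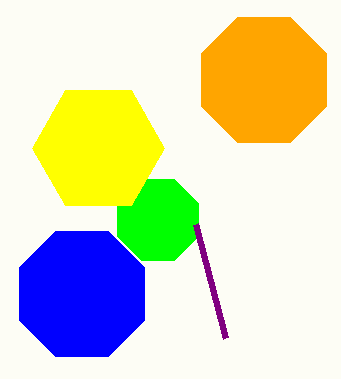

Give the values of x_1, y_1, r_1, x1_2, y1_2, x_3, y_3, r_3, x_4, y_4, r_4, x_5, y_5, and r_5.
x_1 = 158; y_1 = 220; r_1 = 44; x1_2 = 196; y1_2 = 224; x_3 = 98; y_3 = 148; r_3 = 66; x_4 = 264; y_4 = 80; r_4 = 68; x_5 = 82; y_5 = 294; r_5 = 68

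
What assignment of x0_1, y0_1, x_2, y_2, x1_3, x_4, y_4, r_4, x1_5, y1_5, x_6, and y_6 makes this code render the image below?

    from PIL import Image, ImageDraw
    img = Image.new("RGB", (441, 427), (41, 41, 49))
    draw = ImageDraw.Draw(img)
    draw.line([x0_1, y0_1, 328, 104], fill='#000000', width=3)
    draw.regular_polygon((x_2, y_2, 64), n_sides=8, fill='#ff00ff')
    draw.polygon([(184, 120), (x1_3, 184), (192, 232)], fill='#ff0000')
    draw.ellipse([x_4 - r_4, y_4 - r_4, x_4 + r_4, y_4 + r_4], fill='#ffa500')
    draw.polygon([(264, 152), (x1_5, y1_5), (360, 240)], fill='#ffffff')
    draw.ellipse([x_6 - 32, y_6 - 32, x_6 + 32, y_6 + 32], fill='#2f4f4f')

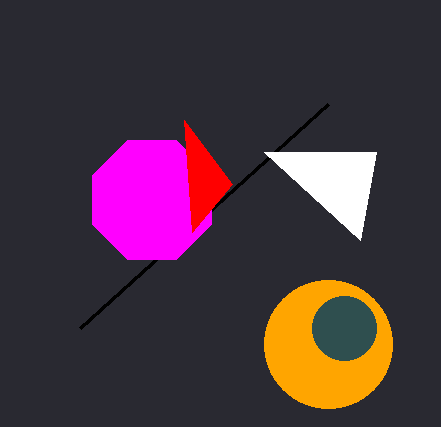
x0_1 = 80, y0_1 = 328, x_2 = 152, y_2 = 200, x1_3 = 232, x_4 = 328, y_4 = 344, r_4 = 64, x1_5 = 376, y1_5 = 152, x_6 = 344, y_6 = 328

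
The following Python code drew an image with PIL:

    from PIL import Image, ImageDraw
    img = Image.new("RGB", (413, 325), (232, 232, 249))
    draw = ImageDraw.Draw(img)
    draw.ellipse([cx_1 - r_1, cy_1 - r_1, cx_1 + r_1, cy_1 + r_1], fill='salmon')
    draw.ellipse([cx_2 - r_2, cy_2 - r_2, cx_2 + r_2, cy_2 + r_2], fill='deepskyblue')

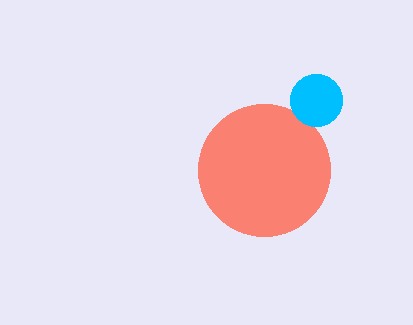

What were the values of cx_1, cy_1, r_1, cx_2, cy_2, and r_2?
cx_1 = 264, cy_1 = 170, r_1 = 66, cx_2 = 316, cy_2 = 100, r_2 = 26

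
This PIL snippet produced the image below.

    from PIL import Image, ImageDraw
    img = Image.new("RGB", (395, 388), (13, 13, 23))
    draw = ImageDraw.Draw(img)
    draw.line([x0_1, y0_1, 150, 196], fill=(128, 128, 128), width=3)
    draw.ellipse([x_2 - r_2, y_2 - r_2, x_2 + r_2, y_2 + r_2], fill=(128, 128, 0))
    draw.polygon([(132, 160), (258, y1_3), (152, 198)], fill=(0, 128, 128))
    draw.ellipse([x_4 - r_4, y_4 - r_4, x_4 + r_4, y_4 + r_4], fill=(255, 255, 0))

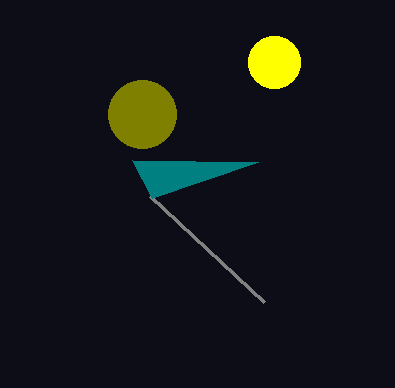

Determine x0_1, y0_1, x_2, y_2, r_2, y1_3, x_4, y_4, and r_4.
x0_1 = 264
y0_1 = 302
x_2 = 142
y_2 = 114
r_2 = 34
y1_3 = 162
x_4 = 274
y_4 = 62
r_4 = 26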